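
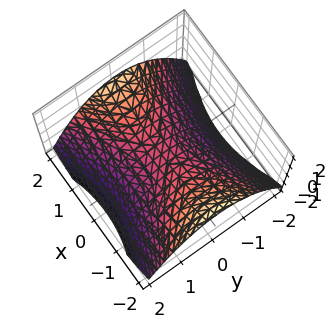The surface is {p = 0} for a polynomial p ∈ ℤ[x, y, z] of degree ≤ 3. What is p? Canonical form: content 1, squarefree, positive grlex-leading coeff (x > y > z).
The degree is 2 — a hyperbolic paraboloid; a quadric.
Symmetries: mirror symmetry y ↦ −y ⇒ only even powers of y; mirror symmetry x ↦ −x ⇒ only even powers of x.
From the axis intercepts and sections: it crosses the y-axis at the gridline y = 0; it crosses the x-axis at the gridline x = 0; it meets the z-axis at z = 0 (among the integer gridlines).
The integer polynomial consistent with all of this is the stated p.

x^2 - 2*y^2 - 3*z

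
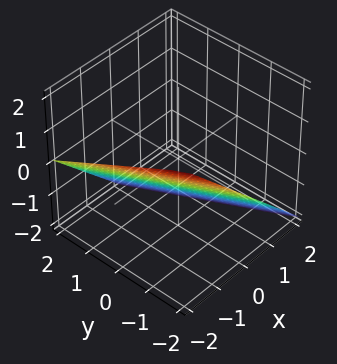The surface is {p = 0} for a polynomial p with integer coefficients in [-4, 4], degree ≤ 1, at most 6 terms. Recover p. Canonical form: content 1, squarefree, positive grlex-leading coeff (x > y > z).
First, the degree is 1 — every cross-section is a straight line — this is a plane.
Then, against the integer gridlines: it meets the x-axis at x = -1 (among the integer gridlines); one z-axis crossing is at z = -1; it crosses the y-axis at the gridline y = -2.
Finally, these observations pin down the coefficients.

2*x + y + 2*z + 2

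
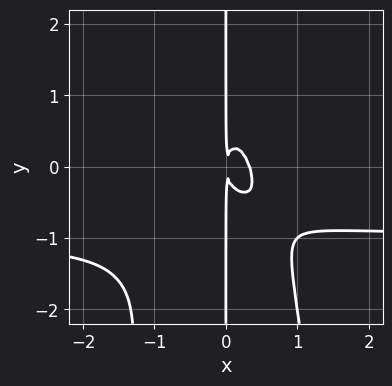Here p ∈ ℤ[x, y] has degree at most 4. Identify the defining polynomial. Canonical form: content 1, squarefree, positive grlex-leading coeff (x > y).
First, degree: no degree-3 curve has this shape, so deg p = 4.
Next, from the visible intercepts: every point of the y-axis in the box is on the curve.
Finally, the integer polynomial consistent with all of this is the stated p.

3*x^3*y + 3*x^3 + x*y^2 - x^2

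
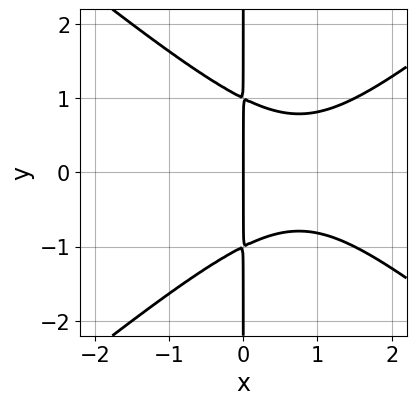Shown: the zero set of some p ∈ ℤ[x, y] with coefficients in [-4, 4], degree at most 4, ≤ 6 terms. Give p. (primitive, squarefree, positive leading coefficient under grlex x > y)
2*x^3 - 3*x*y^2 - 3*x^2 + 3*x

First, degree: a generic line meets the curve in up to 3 points, so deg p = 3.
Next, symmetries: mirror symmetry y ↦ −y ⇒ only even powers of y.
Next, from the axis intercepts and sections: one x-axis crossing is at x = 0; every point of the y-axis in the box is on the curve.
Finally, these observations pin down the coefficients.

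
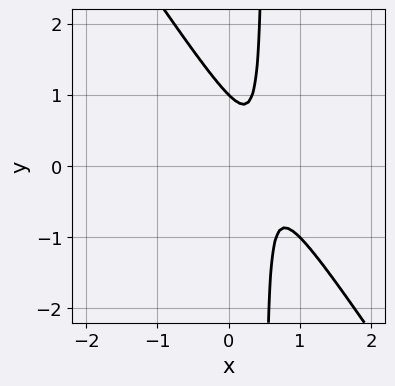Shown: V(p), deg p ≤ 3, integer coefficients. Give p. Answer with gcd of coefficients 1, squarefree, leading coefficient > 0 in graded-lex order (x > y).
3*x^2 + 2*x*y - 3*x - y + 1

(a) Degree: a generic line meets the curve in up to 2 points, so deg p = 2.
(b) Observable constraints: it misses every integer gridline on the x-axis; one y-axis crossing is at y = 1.
(c) These observations pin down the coefficients.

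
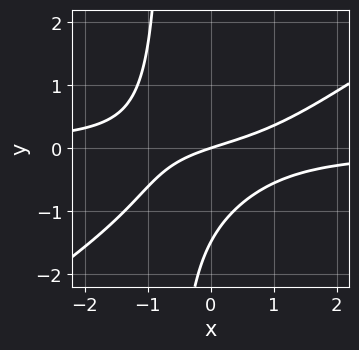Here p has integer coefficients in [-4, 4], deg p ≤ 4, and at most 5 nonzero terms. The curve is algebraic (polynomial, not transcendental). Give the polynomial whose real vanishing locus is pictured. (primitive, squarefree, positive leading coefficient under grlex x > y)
(a) Degree: the shape is more complex than any degree-2 curve, so deg p = 3.
(b) Checking where it meets the axes: it meets the x-axis at x = 0 (among the integer gridlines); it meets the y-axis at y = 0 (among the integer gridlines).
(c) Putting this together gives p.

2*x^2*y - 3*x*y^2 - 2*y^2 + x - 3*y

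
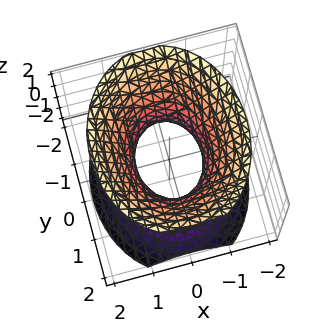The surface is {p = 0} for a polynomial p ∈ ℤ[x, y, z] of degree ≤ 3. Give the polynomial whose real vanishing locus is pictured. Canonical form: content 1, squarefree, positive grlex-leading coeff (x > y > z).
Degree: an hourglass — one-sheet hyperboloid; a quadric, so deg p = 2.
Symmetries: the z ↦ −z reflection is a symmetry, so z appears only in even powers; mirror symmetry x ↦ −x ⇒ only even powers of x; mirror symmetry y ↦ −y ⇒ only even powers of y.
From the axis intercepts and sections: the surface avoids every integer z-axis point in the box; the y-axis gridline crossings are at y ∈ {-1, 1}.
Together with the visible shape, these determine p as stated.

3*x^2 + 2*y^2 - 2*z^2 - 2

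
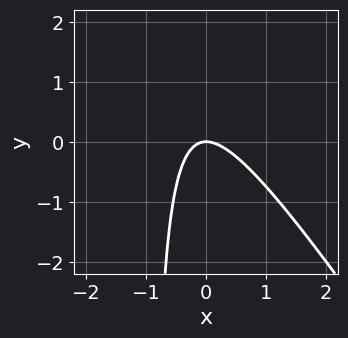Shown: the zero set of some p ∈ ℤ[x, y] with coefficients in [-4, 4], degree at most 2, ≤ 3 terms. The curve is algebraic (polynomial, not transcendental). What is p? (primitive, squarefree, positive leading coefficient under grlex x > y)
1. Degree: a generic line meets the curve in up to 2 points, so deg p = 2.
2. Reading off the gridlines: it meets the x-axis at x = 0 (among the integer gridlines); it meets the y-axis at y = 0 (among the integer gridlines).
3. The integer polynomial consistent with all of this is the stated p.

3*x^2 + 2*x*y + 2*y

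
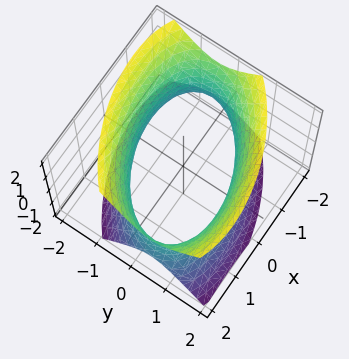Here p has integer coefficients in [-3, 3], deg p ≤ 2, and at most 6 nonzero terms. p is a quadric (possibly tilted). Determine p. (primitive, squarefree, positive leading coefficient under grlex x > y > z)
1. Degree: no degree-1 surface has this shape, so deg p = 2.
2. From the axis intercepts and sections: the surface avoids every integer z-axis point in the box.
3. These observations pin down the coefficients.

x^2 - x*y + 2*y^2 - z^2 - 3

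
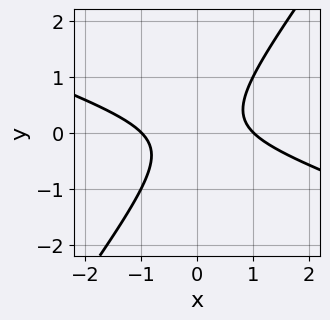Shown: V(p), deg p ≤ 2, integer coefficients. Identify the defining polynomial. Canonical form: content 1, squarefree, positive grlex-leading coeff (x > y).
x^2 + 2*x*y - 2*y^2 - 1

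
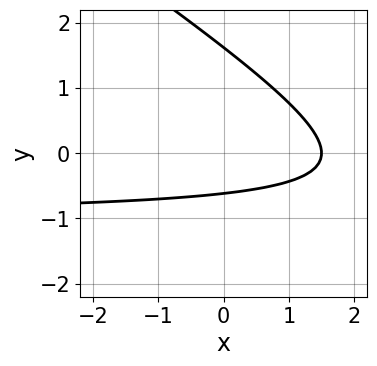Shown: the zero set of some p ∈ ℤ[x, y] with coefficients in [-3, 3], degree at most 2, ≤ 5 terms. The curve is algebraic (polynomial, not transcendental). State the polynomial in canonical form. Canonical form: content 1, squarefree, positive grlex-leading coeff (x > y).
1. Degree: the shape is more complex than any degree-1 curve, so deg p = 2.
2. Solving for integer coefficients yields p as stated.

2*x*y + 3*y^2 + 2*x - 3*y - 3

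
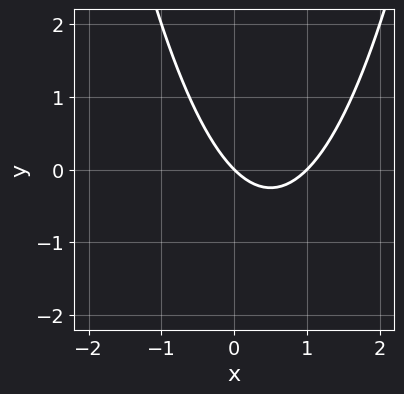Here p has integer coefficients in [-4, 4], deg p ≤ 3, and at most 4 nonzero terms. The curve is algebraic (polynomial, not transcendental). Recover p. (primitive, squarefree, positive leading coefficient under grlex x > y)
(a) Degree: a generic line meets the curve in up to 2 points, so deg p = 2.
(b) Against the integer gridlines: it crosses the y-axis at the gridline y = 0; among the integer gridlines, it crosses the x-axis at x ∈ {0, 1}.
(c) Together with the visible shape, these determine p as stated.

x^2 - x - y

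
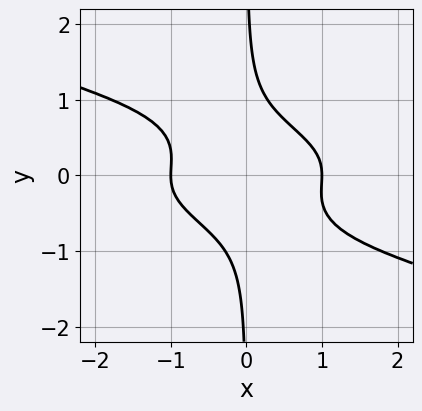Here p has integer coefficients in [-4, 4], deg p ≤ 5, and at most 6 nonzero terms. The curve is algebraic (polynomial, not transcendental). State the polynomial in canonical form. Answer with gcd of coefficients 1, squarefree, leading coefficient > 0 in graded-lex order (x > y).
x^2*y^2 + 3*x*y^3 + x^2 - 1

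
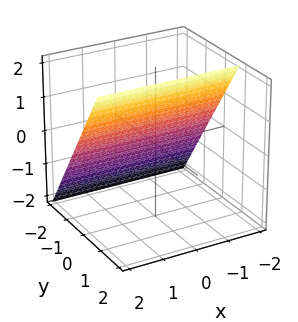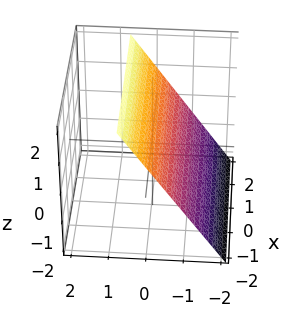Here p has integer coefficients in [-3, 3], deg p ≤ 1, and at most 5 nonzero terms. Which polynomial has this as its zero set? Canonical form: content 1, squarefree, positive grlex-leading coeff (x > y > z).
The degree is 1 — every cross-section is a straight line — this is a plane.
From the visible intercepts: no x-intercept at any integer in the box; it meets the z-axis at z = 1 (among the integer gridlines).
Fitting integer coefficients to these (and the overall shape) gives p.

3*y - 2*z + 2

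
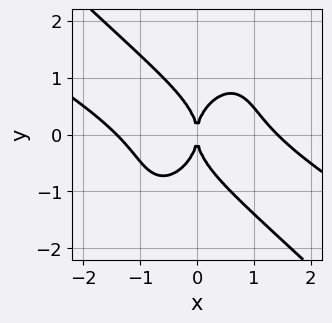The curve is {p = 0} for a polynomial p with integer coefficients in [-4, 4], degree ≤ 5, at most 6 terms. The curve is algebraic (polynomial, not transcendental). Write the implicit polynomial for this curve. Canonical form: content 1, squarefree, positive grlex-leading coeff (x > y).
Degree: the shape is more complex than any degree-3 curve, so deg p = 4.
From the visible intercepts: one y-axis crossing is at y = 0; one x-axis crossing is at x = 0.
Assembling these constraints gives the stated polynomial.

x^4 + 2*x^3*y + y^4 - 2*x^2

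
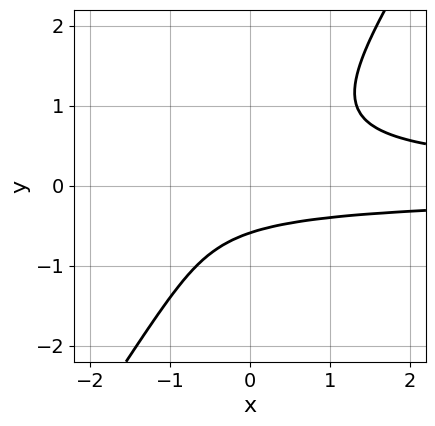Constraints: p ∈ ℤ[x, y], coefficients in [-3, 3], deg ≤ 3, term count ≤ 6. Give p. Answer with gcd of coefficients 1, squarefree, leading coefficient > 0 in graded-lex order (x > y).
3*x*y^2 - 2*y^3 - y - 1

First, deg p = 3.
Next, checking where it meets the axes: no x-intercept at any integer in the box.
Finally, these observations pin down the coefficients.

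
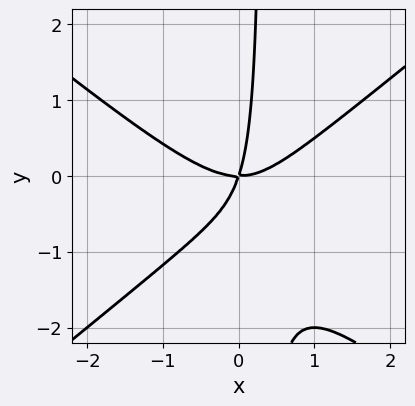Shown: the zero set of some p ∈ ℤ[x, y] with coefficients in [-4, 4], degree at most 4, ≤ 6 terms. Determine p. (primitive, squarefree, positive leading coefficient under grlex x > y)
2*x^3 - 3*x*y^2 - 3*x*y + y^2

(a) deg p = 3. A generic line meets the curve in up to 3 points.
(b) Checking where it meets the axes: it crosses the x-axis at the gridline x = 0; it meets the y-axis at y = 0 (among the integer gridlines).
(c) These observations pin down the coefficients.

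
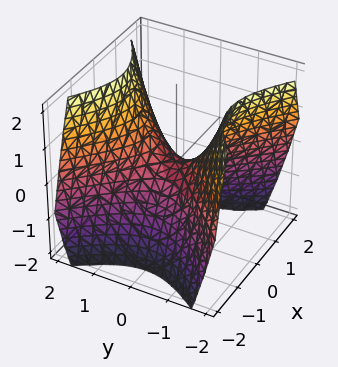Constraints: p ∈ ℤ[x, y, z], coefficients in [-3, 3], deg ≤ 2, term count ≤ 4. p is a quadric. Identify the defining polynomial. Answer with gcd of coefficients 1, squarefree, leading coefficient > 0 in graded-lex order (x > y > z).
x^2 - y^2 + z

1. The degree is 2 — a saddle surface; a quadric.
2. Symmetries: the x ↦ −x reflection is a symmetry, so x appears only in even powers; it's symmetric under y → −y, forcing even powers of y.
3. From the visible intercepts: it meets the x-axis at x = 0 (among the integer gridlines); it meets the z-axis at z = 0 (among the integer gridlines); it meets the y-axis at y = 0 (among the integer gridlines).
4. Fitting integer coefficients to these (and the overall shape) gives p.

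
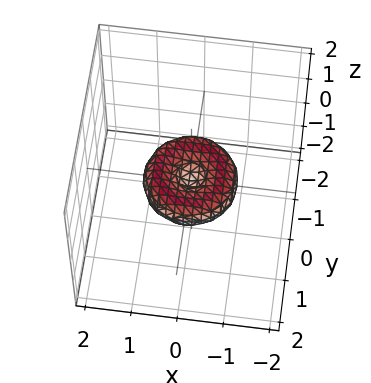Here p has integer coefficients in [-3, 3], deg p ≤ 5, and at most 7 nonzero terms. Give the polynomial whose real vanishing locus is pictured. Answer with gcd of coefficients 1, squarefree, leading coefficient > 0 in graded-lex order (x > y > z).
(a) deg p = 4. No degree-3 surface has this shape.
(b) Symmetries: every cross-section ⟂ z is a circle, so x, y appear only via x² + y².
(c) From the visible intercepts: the x-axis gridline crossings are at x ∈ {-1, 0, 1}; a circular section at z = 0 has radius exactly 1.
(d) Fitting integer coefficients to these (and the overall shape) gives p. Check: (0, -1, 0) on the y-axis lies on the surface, and p(0, -1, 0) = 0. ✓

x^4 + 2*x^2*y^2 + y^4 - x^2 - y^2 + 2*z^2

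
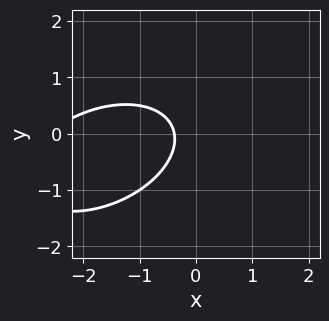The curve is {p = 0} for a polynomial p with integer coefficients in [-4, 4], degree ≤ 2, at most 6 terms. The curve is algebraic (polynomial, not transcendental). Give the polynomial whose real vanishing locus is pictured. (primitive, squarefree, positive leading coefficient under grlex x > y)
1. The degree is 2 — no degree-1 curve has this shape.
2. Observable constraints: the curve avoids every integer y-axis point in the box.
3. Putting this together gives p.

x^2 - x*y + 2*y^2 + 3*x + 1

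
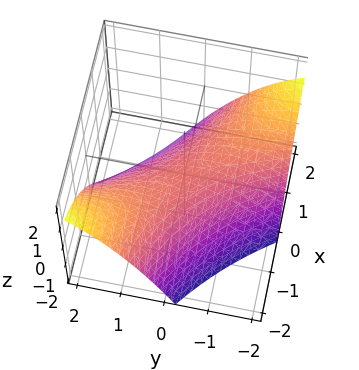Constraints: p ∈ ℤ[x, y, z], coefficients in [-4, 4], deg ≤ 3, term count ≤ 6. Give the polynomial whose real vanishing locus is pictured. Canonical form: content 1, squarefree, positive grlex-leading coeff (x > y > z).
x^2 + 3*x*y + y^2 + 3*z

First, the degree is 2 — no degree-1 surface has this shape.
Next, from the visible intercepts: it crosses the y-axis at the gridline y = 0; it meets the z-axis at z = 0 (among the integer gridlines); it meets the x-axis at x = 0 (among the integer gridlines).
Finally, putting this together gives p.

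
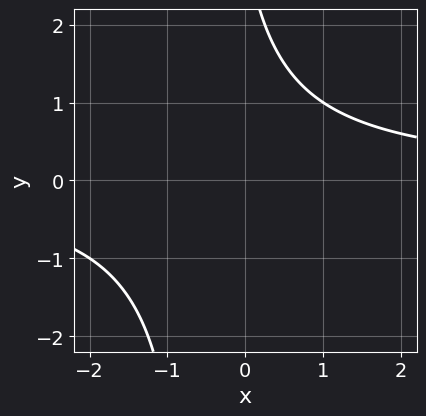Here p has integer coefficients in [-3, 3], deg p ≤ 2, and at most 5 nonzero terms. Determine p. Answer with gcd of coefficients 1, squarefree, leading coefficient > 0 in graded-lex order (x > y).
2*x*y + y - 3

1. deg p = 2. A generic line meets the curve in up to 2 points.
2. From the axis intercepts and sections: it misses every integer gridline on the y-axis; it misses every integer gridline on the x-axis.
3. These observations pin down the coefficients.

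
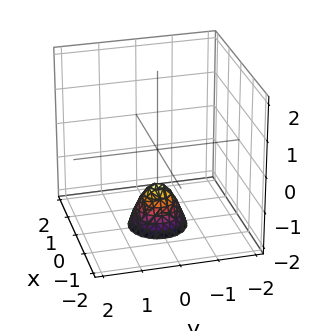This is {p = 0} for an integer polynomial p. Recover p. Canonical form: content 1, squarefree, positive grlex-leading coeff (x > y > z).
2*x^2 + 2*y^2 + z + 1

(a) The degree is 2 — no degree-1 surface has this shape.
(b) Symmetries: the z-axis is an axis of rotation, so x and y enter only as x² + y².
(c) Reading off the gridlines: one z-axis crossing is at z = -1; it misses every integer gridline on the y-axis.
(d) Fitting integer coefficients to these (and the overall shape) gives p.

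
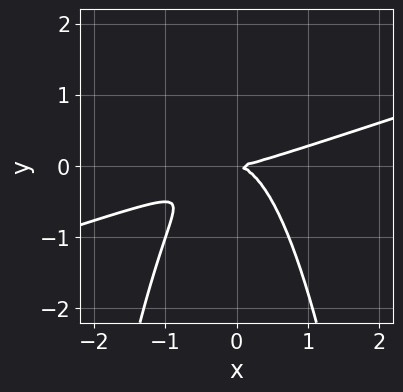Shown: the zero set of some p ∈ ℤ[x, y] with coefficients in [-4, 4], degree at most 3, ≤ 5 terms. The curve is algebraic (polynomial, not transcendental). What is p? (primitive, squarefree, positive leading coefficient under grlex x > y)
x^3 - 3*x^2*y - 2*y^2

First, degree: the shape is more complex than any degree-2 curve, so deg p = 3.
Next, observable constraints: one y-axis crossing is at y = 0; it crosses the x-axis at the gridline x = 0.
Finally, fitting integer coefficients to these (and the overall shape) gives p.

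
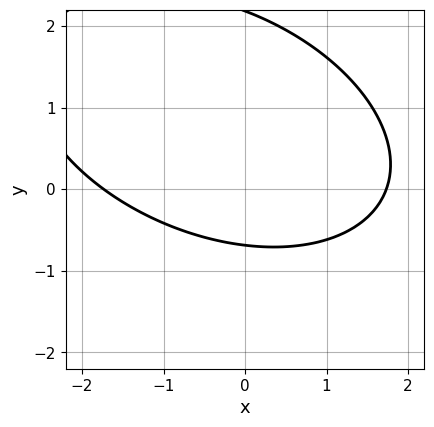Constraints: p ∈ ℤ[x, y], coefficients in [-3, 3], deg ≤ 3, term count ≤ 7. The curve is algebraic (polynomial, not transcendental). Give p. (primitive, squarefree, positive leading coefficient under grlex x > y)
x^2 + x*y + 2*y^2 - 3*y - 3

(a) Degree: the shape is more complex than any degree-1 curve, so deg p = 2.
(b) Solving for integer coefficients yields p as stated.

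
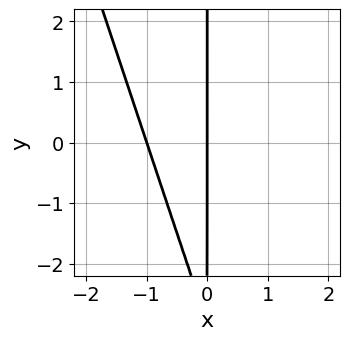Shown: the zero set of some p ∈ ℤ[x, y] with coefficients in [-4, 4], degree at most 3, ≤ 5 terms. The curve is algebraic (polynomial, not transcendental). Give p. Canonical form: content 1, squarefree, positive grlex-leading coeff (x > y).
1. The degree is 2 — the shape is more complex than any degree-1 curve.
2. From the axis intercepts and sections: the x-axis gridline crossings are at x ∈ {-1, 0}; the visible y-axis segment lies entirely on the curve.
3. Assembling these constraints gives the stated polynomial.

3*x^2 + x*y + 3*x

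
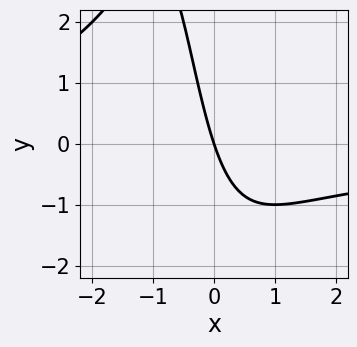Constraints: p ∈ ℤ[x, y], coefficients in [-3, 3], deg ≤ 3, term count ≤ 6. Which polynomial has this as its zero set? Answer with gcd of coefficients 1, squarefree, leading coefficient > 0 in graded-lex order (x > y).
x^2*y + x*y + 3*x + y

First, the degree is 3 — the shape is more complex than any degree-2 curve.
Then, from the axis intercepts and sections: it meets the x-axis at x = 0 (among the integer gridlines); one y-axis crossing is at y = 0.
Finally, matching integer coefficients to the picture gives p.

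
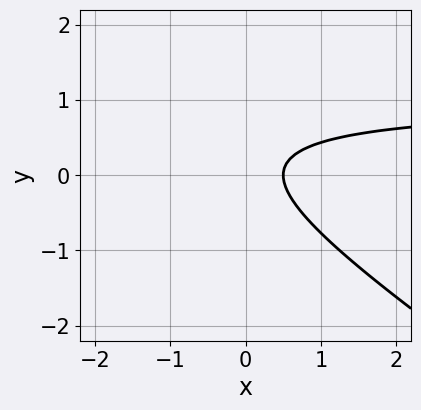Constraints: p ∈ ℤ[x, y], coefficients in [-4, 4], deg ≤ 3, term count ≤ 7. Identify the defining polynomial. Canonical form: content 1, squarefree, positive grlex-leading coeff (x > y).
2*x*y + 3*y^2 - 2*x - y + 1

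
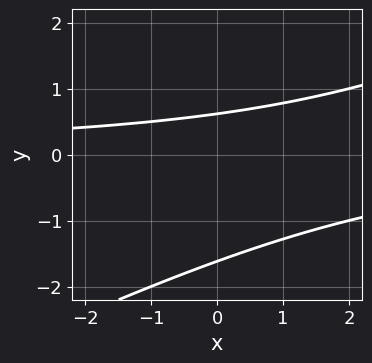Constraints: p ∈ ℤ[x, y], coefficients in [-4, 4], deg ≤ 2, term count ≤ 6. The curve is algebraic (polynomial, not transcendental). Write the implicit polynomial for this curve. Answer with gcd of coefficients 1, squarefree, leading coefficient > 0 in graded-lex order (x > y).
First, the degree is 2 — no degree-1 curve has this shape.
Next, against the integer gridlines: it misses every integer gridline on the x-axis.
Finally, these observations pin down the coefficients.

x*y - 2*y^2 - 2*y + 2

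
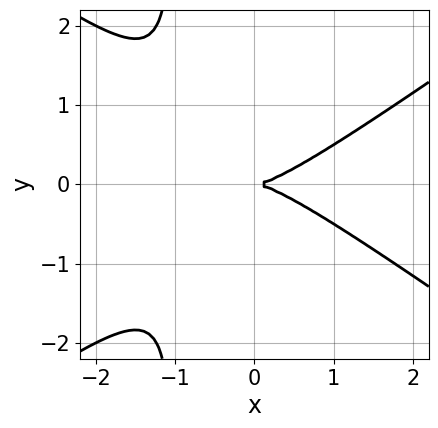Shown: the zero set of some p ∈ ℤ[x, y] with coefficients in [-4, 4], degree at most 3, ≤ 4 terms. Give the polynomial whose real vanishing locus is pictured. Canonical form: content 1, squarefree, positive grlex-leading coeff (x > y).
x^3 - 2*x*y^2 - 2*y^2

First, degree: no degree-2 curve has this shape, so deg p = 3.
Then, symmetries: it's symmetric under y → −y, forcing even powers of y.
Next, reading off the gridlines: one y-axis crossing is at y = 0; it crosses the x-axis at the gridline x = 0.
Finally, fitting integer coefficients to these (and the overall shape) gives p.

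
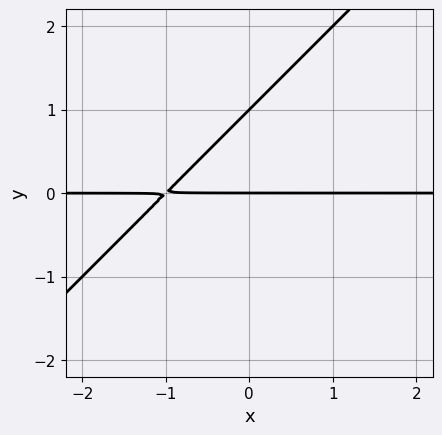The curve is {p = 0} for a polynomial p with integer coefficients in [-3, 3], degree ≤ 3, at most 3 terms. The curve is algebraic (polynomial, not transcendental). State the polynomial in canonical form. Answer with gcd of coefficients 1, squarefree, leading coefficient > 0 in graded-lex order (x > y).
(a) deg p = 2.
(b) From the visible intercepts: the visible x-axis segment lies entirely on the curve; the y-axis gridline crossings are at y ∈ {0, 1}.
(c) Assembling these constraints gives the stated polynomial.

x*y - y^2 + y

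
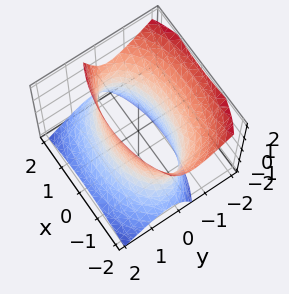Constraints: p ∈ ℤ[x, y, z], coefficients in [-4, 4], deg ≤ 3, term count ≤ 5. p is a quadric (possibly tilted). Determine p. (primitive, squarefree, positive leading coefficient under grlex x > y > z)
x^2 + 3*y^2 + 2*y*z - z^2 - 3

First, degree: no degree-1 surface has this shape, so deg p = 2.
Next, checking where it meets the axes: among the integer gridlines, it crosses the y-axis at y ∈ {-1, 1}; it misses every integer gridline on the z-axis.
Finally, the integer polynomial consistent with all of this is the stated p.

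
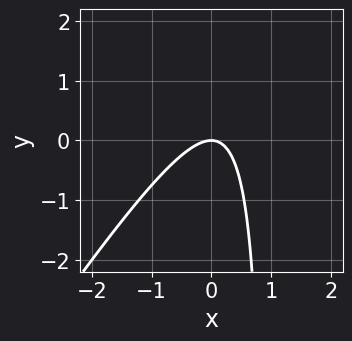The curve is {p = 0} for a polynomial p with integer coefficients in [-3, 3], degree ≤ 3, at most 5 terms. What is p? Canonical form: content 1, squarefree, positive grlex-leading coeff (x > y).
3*x^2 - 2*x*y + 2*y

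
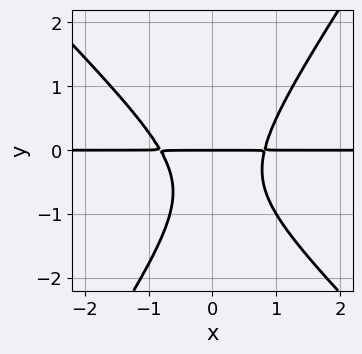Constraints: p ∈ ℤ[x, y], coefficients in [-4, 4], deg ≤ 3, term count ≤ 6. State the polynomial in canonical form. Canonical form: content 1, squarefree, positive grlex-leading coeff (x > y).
3*x^2*y + x*y^2 - 2*y^3 - 2*y^2 - 2*y

First, the degree is 3 — a generic line meets the curve in up to 3 points.
Next, from the axis intercepts and sections: it crosses the y-axis at the gridline y = 0; the visible x-axis segment lies entirely on the curve.
Finally, the integer polynomial consistent with all of this is the stated p.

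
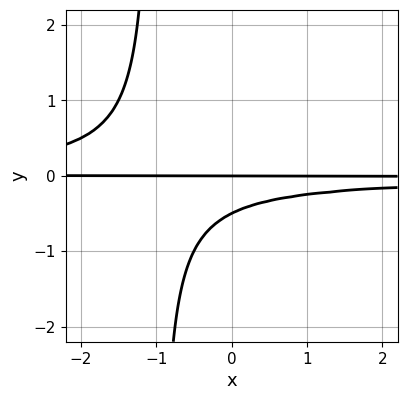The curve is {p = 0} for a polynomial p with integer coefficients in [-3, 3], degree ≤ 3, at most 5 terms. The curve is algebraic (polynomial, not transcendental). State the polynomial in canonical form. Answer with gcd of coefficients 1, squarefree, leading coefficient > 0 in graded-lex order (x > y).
(a) deg p = 3. A generic line meets the curve in up to 3 points.
(b) Reading off the gridlines: it meets the y-axis at y = 0 (among the integer gridlines); the visible x-axis segment lies entirely on the curve.
(c) These observations pin down the coefficients.

2*x*y^2 + 2*y^2 + y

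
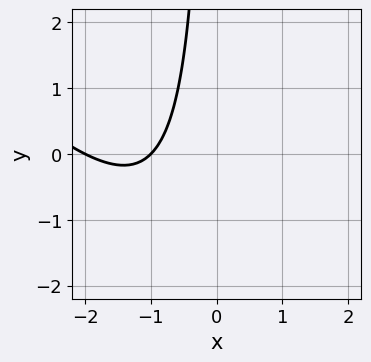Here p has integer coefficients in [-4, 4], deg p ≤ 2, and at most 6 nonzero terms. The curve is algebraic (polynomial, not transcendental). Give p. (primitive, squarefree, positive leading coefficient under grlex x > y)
(a) The degree is 2 — a generic line meets the curve in up to 2 points.
(b) Observable constraints: among the integer gridlines, it crosses the x-axis at x ∈ {-2, -1}; it misses every integer gridline on the y-axis.
(c) The integer polynomial consistent with all of this is the stated p.

x^2 + x*y + 3*x + 2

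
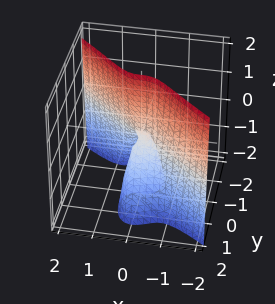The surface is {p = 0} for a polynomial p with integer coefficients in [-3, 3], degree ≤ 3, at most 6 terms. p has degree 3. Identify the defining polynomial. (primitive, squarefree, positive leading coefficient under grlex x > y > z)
(a) The degree is 3 — a generic line meets the surface in up to 3 points.
(b) From the visible intercepts: it crosses the y-axis at the gridline y = 0; the visible z-axis segment lies entirely on the surface.
(c) Matching integer coefficients to the picture gives p.

3*x^3 + 3*x^2*y + y^3 + y*z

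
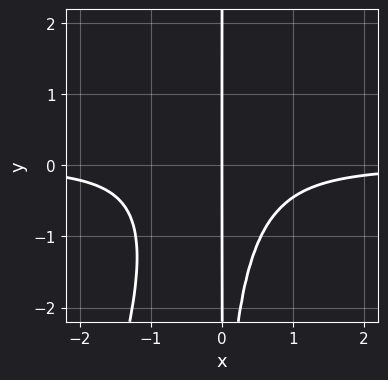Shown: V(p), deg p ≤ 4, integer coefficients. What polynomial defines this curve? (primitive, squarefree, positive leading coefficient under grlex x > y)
3*x^3*y - x^2*y^2 + x^2*y + 2*x

(a) Degree: a generic line meets the curve in up to 4 points, so deg p = 4.
(b) From the axis intercepts and sections: the visible y-axis segment lies entirely on the curve; one x-axis crossing is at x = 0.
(c) The integer polynomial consistent with all of this is the stated p.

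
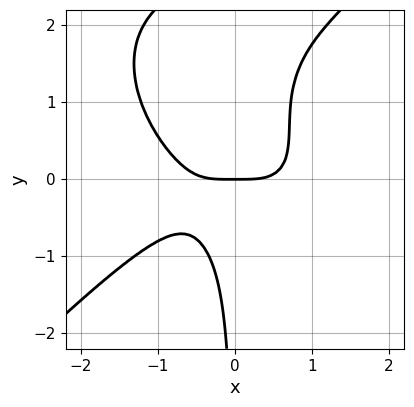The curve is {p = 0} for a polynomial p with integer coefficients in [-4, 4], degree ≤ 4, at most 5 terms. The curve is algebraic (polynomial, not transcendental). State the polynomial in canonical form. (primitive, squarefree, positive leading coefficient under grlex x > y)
x^4 - x*y^3 + 2*x*y^2 - y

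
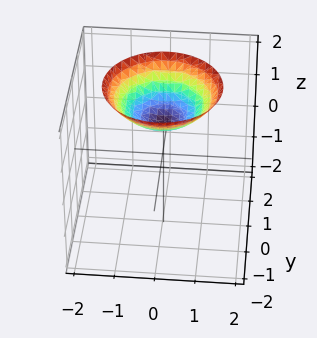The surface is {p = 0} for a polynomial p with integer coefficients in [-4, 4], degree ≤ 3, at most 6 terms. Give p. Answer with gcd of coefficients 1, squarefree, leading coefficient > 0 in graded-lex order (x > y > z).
deg p = 2.
Symmetries: the z-axis is an axis of rotation, so x and y enter only as x² + y².
From the axis intercepts and sections: no x-intercept at any integer in the box; it misses every integer gridline on the y-axis; a circular section at z = 2 has radius between 1 and 2.
Solving for integer coefficients yields p as stated.

x^2 + y^2 - 2*z + 2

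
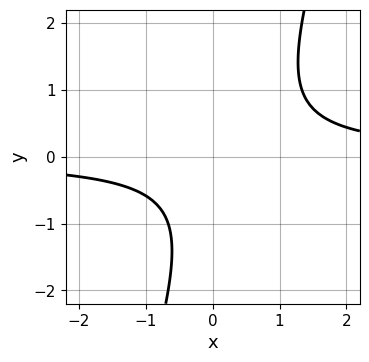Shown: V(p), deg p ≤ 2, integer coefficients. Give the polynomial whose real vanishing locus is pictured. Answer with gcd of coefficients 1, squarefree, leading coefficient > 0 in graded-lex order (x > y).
Degree: no degree-1 curve has this shape, so deg p = 2.
From the visible intercepts: it misses every integer gridline on the y-axis; no x-intercept at any integer in the box.
Matching integer coefficients to the picture gives p.

3*x*y - y^2 - y - 2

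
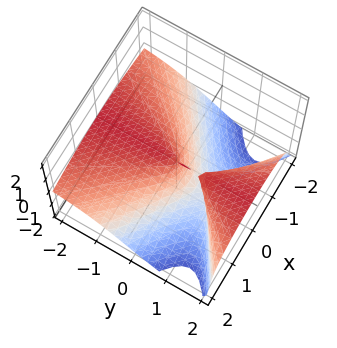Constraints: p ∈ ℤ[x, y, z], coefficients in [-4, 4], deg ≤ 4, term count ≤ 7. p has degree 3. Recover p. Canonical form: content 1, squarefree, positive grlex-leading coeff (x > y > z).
2*y^2*z + 2*y*z^2 + z^3 + x^2 - y*z

The degree is 3 — no degree-2 surface has this shape.
From the visible intercepts: it crosses the z-axis at the gridline z = 0; the visible y-axis segment lies entirely on the surface; it meets the x-axis at x = 0 (among the integer gridlines).
Putting this together gives p.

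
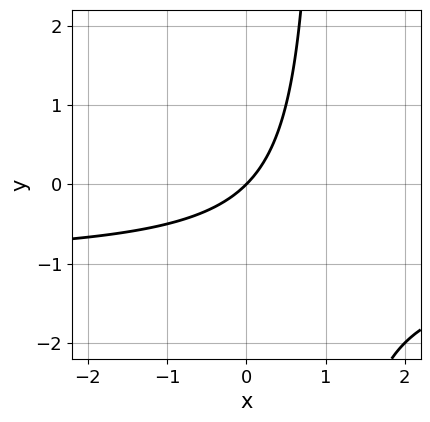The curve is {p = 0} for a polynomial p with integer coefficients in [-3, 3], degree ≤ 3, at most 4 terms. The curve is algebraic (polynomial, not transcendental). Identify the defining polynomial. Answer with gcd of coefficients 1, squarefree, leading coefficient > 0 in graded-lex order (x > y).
x*y + x - y

deg p = 2.
Checking where it meets the axes: it crosses the x-axis at the gridline x = 0; one y-axis crossing is at y = 0.
These observations pin down the coefficients.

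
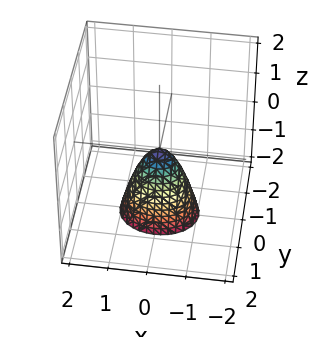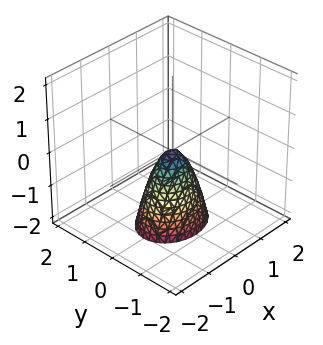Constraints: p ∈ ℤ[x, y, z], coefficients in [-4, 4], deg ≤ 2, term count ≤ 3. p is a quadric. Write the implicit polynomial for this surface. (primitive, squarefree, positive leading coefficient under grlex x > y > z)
First, deg p = 2.
Next, symmetries: mirror symmetry x ↦ −x ⇒ only even powers of x; mirror symmetry y ↦ −y ⇒ only even powers of y.
Then, from the axis intercepts and sections: it crosses the y-axis at the gridline y = 0; one z-axis crossing is at z = 0.
Finally, these observations pin down the coefficients.

2*x^2 + 3*y^2 + z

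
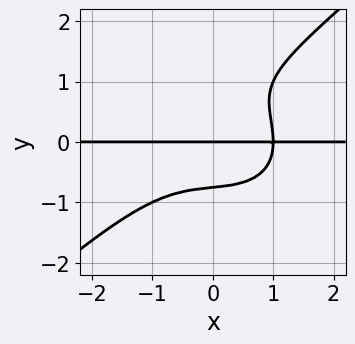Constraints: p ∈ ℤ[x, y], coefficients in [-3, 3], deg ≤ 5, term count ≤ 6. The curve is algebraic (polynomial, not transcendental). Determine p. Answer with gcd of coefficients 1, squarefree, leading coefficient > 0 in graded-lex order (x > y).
2*x^3*y - 3*y^4 + 3*y^3 + x*y - 3*y

(a) deg p = 4.
(b) Checking where it meets the axes: the visible x-axis segment lies entirely on the curve; it meets the y-axis at y = 0 (among the integer gridlines).
(c) The integer polynomial consistent with all of this is the stated p.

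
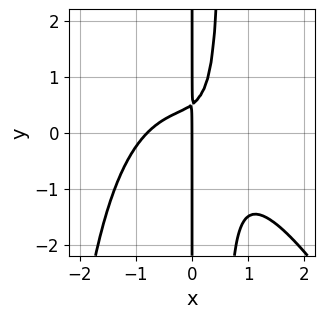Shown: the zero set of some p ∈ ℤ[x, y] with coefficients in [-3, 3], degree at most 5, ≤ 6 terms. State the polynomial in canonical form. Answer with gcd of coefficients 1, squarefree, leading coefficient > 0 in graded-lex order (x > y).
deg p = 4. The shape is more complex than any degree-3 curve.
Against the integer gridlines: every point of the y-axis in the box is on the curve; it crosses the x-axis at the gridline x = 0.
Fitting integer coefficients to these (and the overall shape) gives p.

2*x^4 + x^3*y + 3*x^2*y - 2*x*y + x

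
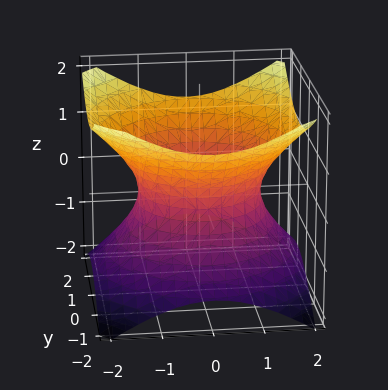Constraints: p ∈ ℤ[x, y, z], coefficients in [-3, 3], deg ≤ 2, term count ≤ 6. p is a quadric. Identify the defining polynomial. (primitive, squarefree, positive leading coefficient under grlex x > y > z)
2*x^2 + 2*y^2 - 3*z^2 - 3

The degree is 2 — an hourglass — one-sheet hyperboloid; a quadric.
By symmetry, the surface is invariant under rotation about z: p = q(x² + y², z); mirror symmetry z ↦ −z ⇒ only even powers of z.
Against the integer gridlines: the surface avoids every integer z-axis point in the box; a circular section at z = 1 has radius between 1 and 2.
Solving for integer coefficients yields p as stated.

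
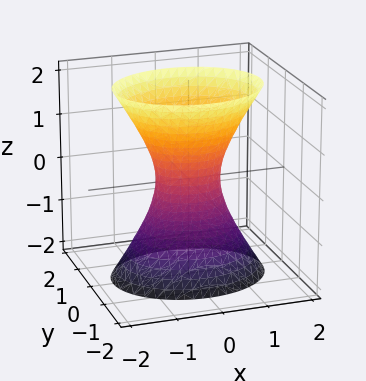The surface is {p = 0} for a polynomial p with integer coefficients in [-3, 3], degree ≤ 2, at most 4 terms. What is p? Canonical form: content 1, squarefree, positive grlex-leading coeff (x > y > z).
1. The degree is 2 — an hourglass — one-sheet hyperboloid; a quadric.
2. Symmetries: the x ↦ −x reflection is a symmetry, so x appears only in even powers; the y ↦ −y reflection is a symmetry, so y appears only in even powers; it's symmetric under z → −z, forcing even powers of z.
3. Reading off the gridlines: the surface avoids every integer z-axis point in the box.
4. The integer polynomial consistent with all of this is the stated p.

2*x^2 + 3*y^2 - z^2 - 1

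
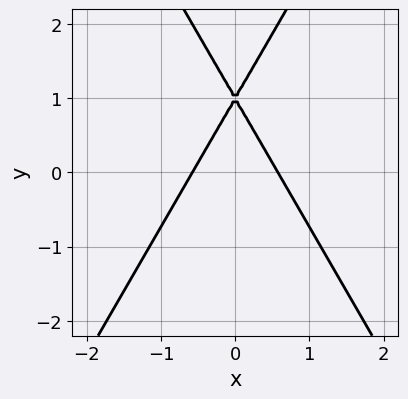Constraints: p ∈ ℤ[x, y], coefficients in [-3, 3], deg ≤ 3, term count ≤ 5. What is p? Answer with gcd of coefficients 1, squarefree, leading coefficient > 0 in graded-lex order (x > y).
First, deg p = 2. A generic line meets the curve in up to 2 points.
Then, symmetries: mirror symmetry x ↦ −x ⇒ only even powers of x.
Then, from the axis intercepts and sections: it crosses the y-axis at the gridline y = 1.
Finally, together with the visible shape, these determine p as stated.

3*x^2 - y^2 + 2*y - 1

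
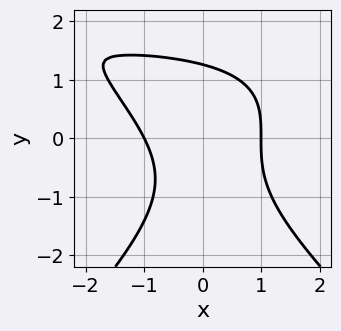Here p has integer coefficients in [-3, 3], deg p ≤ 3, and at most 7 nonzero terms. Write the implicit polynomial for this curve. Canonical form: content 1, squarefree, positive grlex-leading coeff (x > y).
Degree: the shape is more complex than any degree-2 curve, so deg p = 3.
Checking where it meets the axes: among the integer gridlines, it crosses the x-axis at x ∈ {-1, 1}.
These observations pin down the coefficients.

x^2*y - y^3 - 2*x^2 - x*y + 2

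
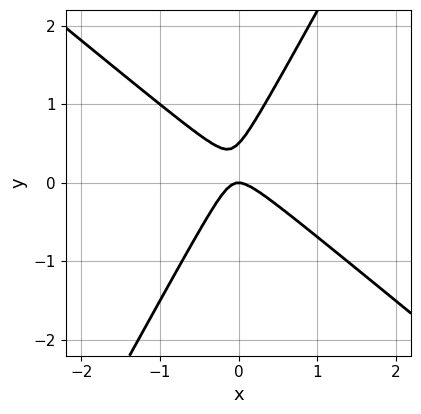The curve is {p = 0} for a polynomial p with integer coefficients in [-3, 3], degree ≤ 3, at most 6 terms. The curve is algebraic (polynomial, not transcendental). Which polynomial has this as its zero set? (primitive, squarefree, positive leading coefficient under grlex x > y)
(a) Degree: no degree-1 curve has this shape, so deg p = 2.
(b) Observable constraints: it crosses the x-axis at the gridline x = 0; one y-axis crossing is at y = 0.
(c) Fitting integer coefficients to these (and the overall shape) gives p.

3*x^2 + 2*x*y - 2*y^2 + y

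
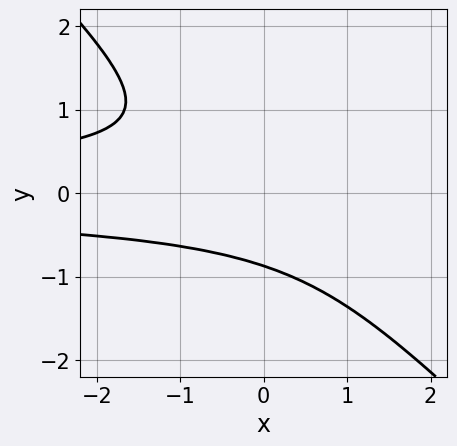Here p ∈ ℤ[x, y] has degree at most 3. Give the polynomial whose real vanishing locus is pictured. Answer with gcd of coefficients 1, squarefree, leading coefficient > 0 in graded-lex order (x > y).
3*x*y^2 + 3*y^3 + 2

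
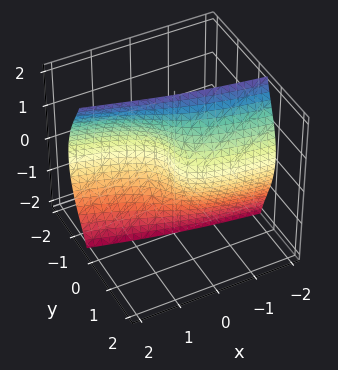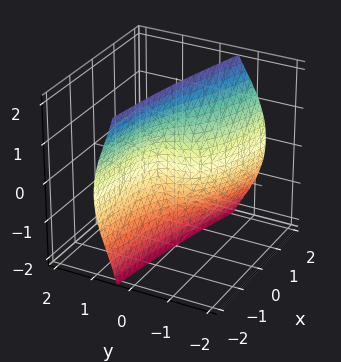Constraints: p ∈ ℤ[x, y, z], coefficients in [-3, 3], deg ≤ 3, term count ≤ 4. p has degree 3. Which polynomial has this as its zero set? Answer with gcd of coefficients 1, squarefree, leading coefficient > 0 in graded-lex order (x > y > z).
3*y^3 + 2*y*z^2 - x*y + 2*x

The degree is 3 — a generic line meets the surface in up to 3 points.
Against the integer gridlines: the visible z-axis segment lies entirely on the surface; it meets the y-axis at y = 0 (among the integer gridlines); it meets the x-axis at x = 0 (among the integer gridlines).
Solving for integer coefficients yields p as stated.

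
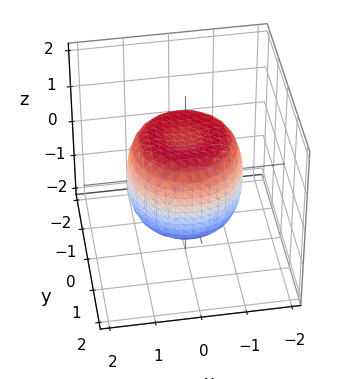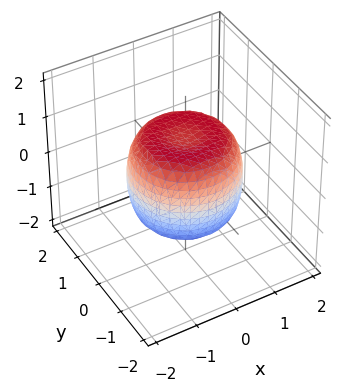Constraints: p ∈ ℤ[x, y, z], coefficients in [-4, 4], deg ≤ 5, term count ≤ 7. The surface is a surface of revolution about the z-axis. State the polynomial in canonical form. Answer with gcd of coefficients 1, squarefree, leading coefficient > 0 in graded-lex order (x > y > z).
deg p = 4.
By symmetry, the z-axis is an axis of rotation, so x and y enter only as x² + y².
Checking where it meets the axes: the z-axis gridline crossings are at z ∈ {-1, 1}; a circular section at z = 1 has radius exactly 1.
Matching integer coefficients to the picture gives p.

x^4 + 2*x^2*y^2 + y^4 - x^2 - y^2 + z^2 - 1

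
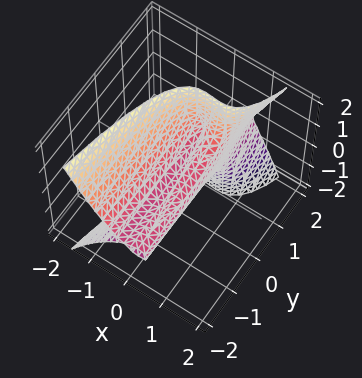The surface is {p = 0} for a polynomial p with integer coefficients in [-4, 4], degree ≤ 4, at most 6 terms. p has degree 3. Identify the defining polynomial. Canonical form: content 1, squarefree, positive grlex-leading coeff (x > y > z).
First, degree: no degree-2 surface has this shape, so deg p = 3.
Then, reading off the gridlines: it crosses the x-axis at the gridline x = 0; one z-axis crossing is at z = 0; every point of the y-axis in the box is on the surface.
Finally, fitting integer coefficients to these (and the overall shape) gives p.

3*x^3 - y*z^2 - 2*x^2 + z^2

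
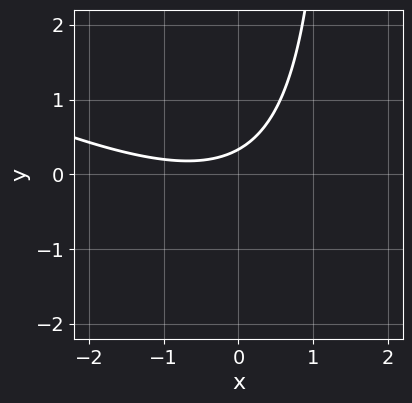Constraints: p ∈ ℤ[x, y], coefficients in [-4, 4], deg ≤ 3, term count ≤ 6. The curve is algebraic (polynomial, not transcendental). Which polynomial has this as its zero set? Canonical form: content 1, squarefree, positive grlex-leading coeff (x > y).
1. The degree is 2 — no degree-1 curve has this shape.
2. From the visible intercepts: it misses every integer gridline on the x-axis.
3. Fitting integer coefficients to these (and the overall shape) gives p.

x^2 + 2*x*y + x - 3*y + 1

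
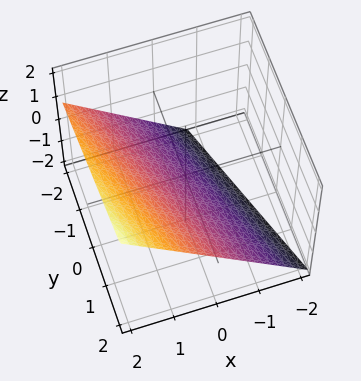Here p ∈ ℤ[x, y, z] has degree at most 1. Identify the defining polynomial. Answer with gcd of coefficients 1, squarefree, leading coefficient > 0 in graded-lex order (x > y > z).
3*x + y - 3*z - 2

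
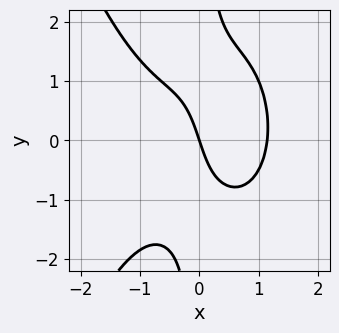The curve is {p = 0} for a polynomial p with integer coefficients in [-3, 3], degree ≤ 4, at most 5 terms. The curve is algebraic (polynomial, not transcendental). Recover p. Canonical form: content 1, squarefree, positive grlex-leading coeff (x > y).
2*x^4 + 2*x*y^2 - 3*x - y

The degree is 4 — no degree-3 curve has this shape.
Reading off the gridlines: one y-axis crossing is at y = 0; it meets the x-axis at x = 0 (among the integer gridlines).
Together with the visible shape, these determine p as stated.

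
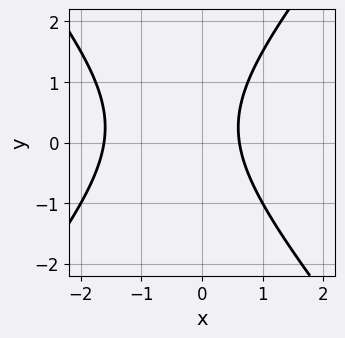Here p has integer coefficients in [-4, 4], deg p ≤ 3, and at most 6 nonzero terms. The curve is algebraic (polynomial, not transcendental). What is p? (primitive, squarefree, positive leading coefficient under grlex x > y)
3*x^2 - 2*y^2 + 3*x + y - 3

First, deg p = 2. A generic line meets the curve in up to 2 points.
Next, checking where it meets the axes: the curve avoids every integer y-axis point in the box.
Finally, matching integer coefficients to the picture gives p.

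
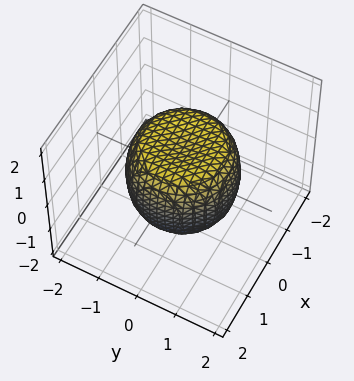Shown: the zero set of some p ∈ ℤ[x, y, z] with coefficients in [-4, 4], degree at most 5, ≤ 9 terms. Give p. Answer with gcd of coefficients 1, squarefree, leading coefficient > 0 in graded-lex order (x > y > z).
x^4 + 2*x^2*y^2 + y^4 - x^2 - y^2 + z^2 - 1

First, degree: no degree-3 surface has this shape, so deg p = 4.
Next, symmetries: rotational symmetry about the z-axis ⇒ p depends on x, y only through x² + y².
Next, from the axis intercepts and sections: the z-axis gridline crossings are at z ∈ {-1, 1}; a circular section at z = 0 has radius between 1 and 2.
Finally, solving for integer coefficients yields p as stated.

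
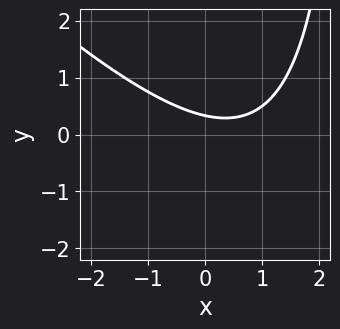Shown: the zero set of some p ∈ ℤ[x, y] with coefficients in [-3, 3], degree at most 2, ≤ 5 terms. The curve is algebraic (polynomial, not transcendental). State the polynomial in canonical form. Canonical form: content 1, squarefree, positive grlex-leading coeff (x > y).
x^2 + x*y - x - 3*y + 1

First, the degree is 2 — no degree-1 curve has this shape.
Next, against the integer gridlines: no x-intercept at any integer in the box.
Finally, the integer polynomial consistent with all of this is the stated p.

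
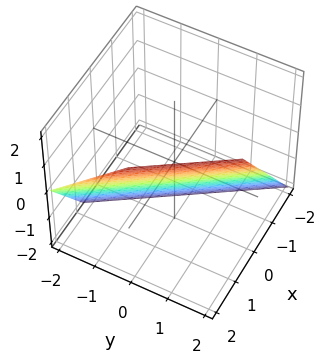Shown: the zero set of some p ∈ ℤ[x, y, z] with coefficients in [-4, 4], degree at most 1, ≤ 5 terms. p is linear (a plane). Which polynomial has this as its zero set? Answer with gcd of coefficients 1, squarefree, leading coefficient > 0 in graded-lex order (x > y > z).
3*x + 2*y - 2*z - 2

(a) Degree: the surface is flat (a plane), so deg p = 1.
(b) From the axis intercepts and sections: it meets the z-axis at z = -1 (among the integer gridlines); it crosses the y-axis at the gridline y = 1.
(c) These observations pin down the coefficients.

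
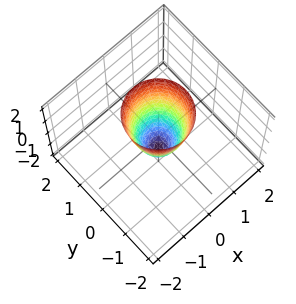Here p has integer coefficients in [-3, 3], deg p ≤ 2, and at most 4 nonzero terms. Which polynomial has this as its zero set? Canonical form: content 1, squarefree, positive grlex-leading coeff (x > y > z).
Degree: a generic line meets the surface in up to 2 points, so deg p = 2.
Symmetry: every cross-section ⟂ z is a circle, so x, y appear only via x² + y².
Reading off the gridlines: a circular section at z = 0 has radius between 0 and 1; it meets the z-axis at z = -1 (among the integer gridlines).
Together with the visible shape, these determine p as stated.

3*x^2 + 3*y^2 - z - 1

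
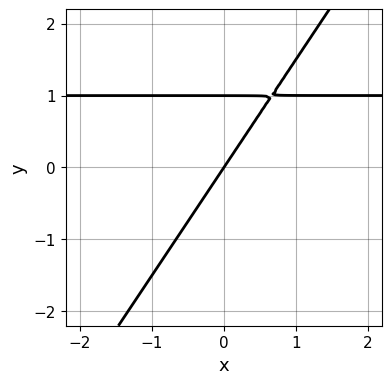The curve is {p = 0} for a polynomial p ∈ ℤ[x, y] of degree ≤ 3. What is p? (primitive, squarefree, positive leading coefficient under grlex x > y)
3*x*y - 2*y^2 - 3*x + 2*y

(a) Degree: a generic line meets the curve in up to 2 points, so deg p = 2.
(b) Checking where it meets the axes: the y-axis gridline crossings are at y ∈ {0, 1}; it meets the x-axis at x = 0 (among the integer gridlines).
(c) Together with the visible shape, these determine p as stated.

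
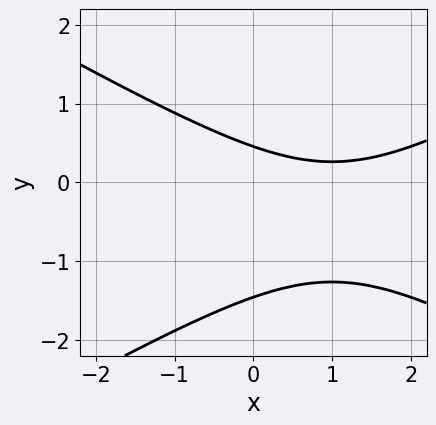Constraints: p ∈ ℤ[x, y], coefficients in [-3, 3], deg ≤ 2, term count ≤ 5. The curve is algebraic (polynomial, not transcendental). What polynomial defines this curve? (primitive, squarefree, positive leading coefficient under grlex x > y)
x^2 - 3*y^2 - 2*x - 3*y + 2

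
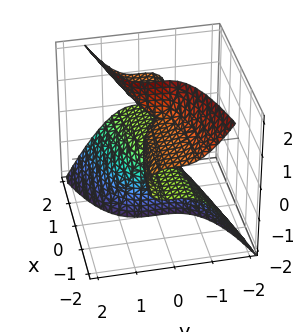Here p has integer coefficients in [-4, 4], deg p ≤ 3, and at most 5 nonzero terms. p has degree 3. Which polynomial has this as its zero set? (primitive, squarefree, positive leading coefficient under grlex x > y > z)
2*x*z^2 - 3*y^3 - 2*x*z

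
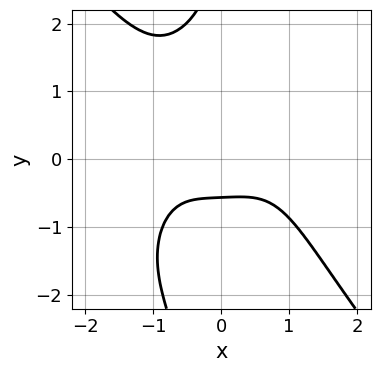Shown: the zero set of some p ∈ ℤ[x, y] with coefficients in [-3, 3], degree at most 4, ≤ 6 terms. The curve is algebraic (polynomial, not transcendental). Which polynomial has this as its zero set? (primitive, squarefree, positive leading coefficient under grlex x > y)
1. The degree is 4 — a generic line meets the curve in up to 4 points.
2. Against the integer gridlines: the curve avoids every integer x-axis point in the box.
3. Matching integer coefficients to the picture gives p.

2*x^4 + x*y^3 - y^2 + 3*y + 2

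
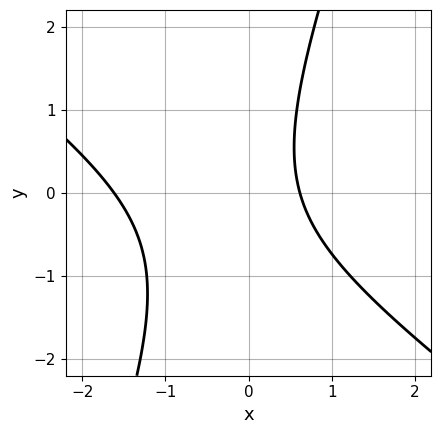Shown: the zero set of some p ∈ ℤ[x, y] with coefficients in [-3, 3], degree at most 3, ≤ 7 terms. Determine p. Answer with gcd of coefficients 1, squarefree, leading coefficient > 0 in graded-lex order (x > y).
2*x^2 + 2*x*y - y^2 + 2*x - 2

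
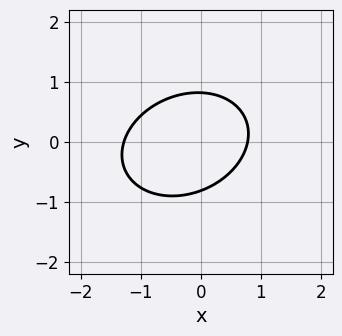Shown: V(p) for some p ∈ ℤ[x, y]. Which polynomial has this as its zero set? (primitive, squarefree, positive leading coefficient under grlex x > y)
(a) The degree is 2 — no degree-1 curve has this shape.
(b) The integer polynomial consistent with all of this is the stated p.

2*x^2 - x*y + 3*y^2 + x - 2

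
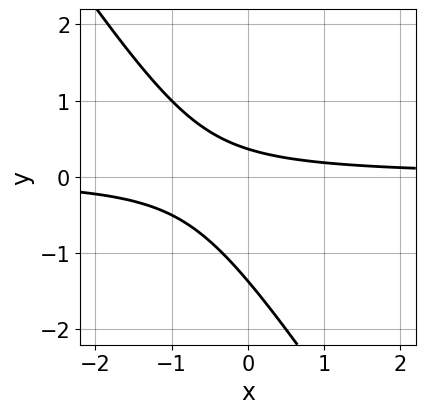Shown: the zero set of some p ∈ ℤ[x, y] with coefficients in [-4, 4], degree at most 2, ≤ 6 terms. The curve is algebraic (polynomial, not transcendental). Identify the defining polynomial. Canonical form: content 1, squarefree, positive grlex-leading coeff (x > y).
3*x*y + 2*y^2 + 2*y - 1

The degree is 2 — a generic line meets the curve in up to 2 points.
Against the integer gridlines: it misses every integer gridline on the x-axis.
Together with the visible shape, these determine p as stated.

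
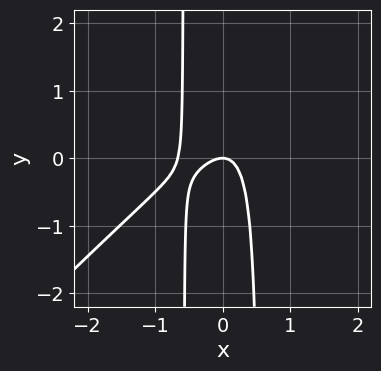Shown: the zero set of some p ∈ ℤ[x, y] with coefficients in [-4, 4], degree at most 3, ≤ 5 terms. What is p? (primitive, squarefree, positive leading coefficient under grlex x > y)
3*x^3 - 3*x^2*y + 2*x^2 + y

1. Degree: no degree-2 curve has this shape, so deg p = 3.
2. Against the integer gridlines: it meets the x-axis at x = 0 (among the integer gridlines); it meets the y-axis at y = 0 (among the integer gridlines).
3. The integer polynomial consistent with all of this is the stated p.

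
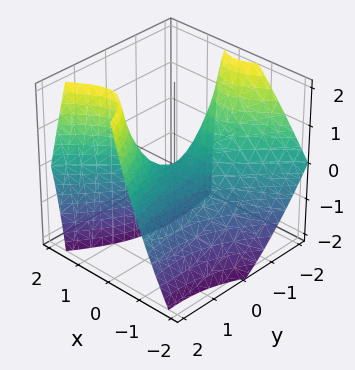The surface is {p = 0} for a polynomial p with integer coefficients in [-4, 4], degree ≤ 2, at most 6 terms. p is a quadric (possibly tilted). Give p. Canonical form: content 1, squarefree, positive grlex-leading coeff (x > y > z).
1. deg p = 2.
2. Reading off the gridlines: it crosses the y-axis at the gridline y = 0; one z-axis crossing is at z = 0; one x-axis crossing is at x = 0.
3. Putting this together gives p.

3*x^2 - 2*x*y - 2*x*z - y^2 + 2*z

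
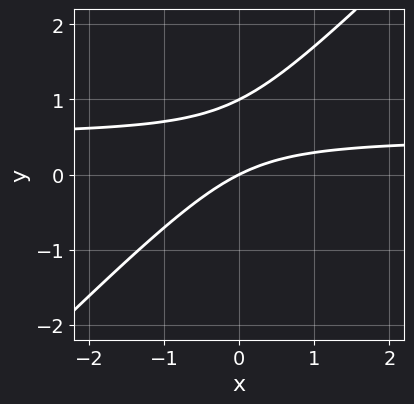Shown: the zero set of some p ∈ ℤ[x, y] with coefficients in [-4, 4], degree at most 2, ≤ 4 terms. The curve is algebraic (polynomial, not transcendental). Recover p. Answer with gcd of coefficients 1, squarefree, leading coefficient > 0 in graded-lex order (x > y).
2*x*y - 2*y^2 - x + 2*y

(a) deg p = 2.
(b) Reading off the gridlines: among the integer gridlines, it crosses the y-axis at y ∈ {0, 1}; one x-axis crossing is at x = 0.
(c) Together with the visible shape, these determine p as stated.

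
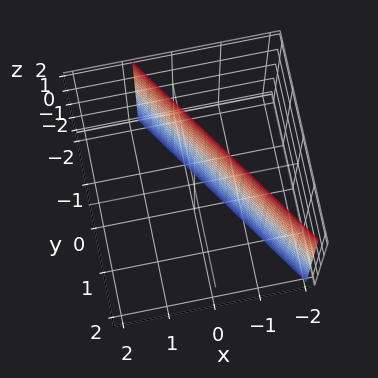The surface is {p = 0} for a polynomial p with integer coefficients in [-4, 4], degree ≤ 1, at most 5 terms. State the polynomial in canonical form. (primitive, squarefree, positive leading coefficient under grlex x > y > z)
3*x + 2*y + 2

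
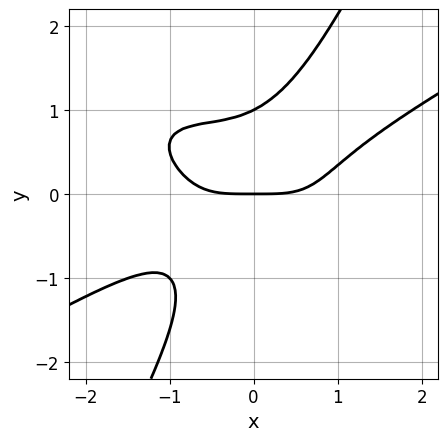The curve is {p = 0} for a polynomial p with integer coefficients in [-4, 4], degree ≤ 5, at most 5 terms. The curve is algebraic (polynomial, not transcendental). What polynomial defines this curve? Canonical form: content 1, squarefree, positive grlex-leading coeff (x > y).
x^4 - 2*x^2*y^2 - 3*x*y^3 + 2*y^4 - 2*y

(a) deg p = 4.
(b) From the visible intercepts: one x-axis crossing is at x = 0; among the integer gridlines, it crosses the y-axis at y ∈ {0, 1}.
(c) Fitting integer coefficients to these (and the overall shape) gives p.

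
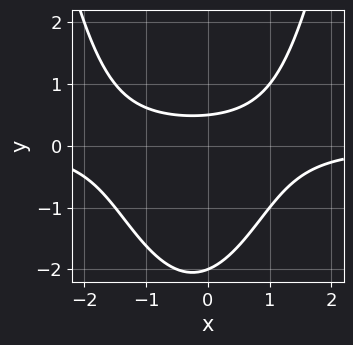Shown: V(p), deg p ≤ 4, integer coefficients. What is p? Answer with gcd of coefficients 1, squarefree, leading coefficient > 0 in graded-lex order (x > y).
2*x^2*y + x*y - 2*y^2 - 3*y + 2

First, the degree is 3 — no degree-2 curve has this shape.
Then, from the visible intercepts: it misses every integer gridline on the x-axis; it crosses the y-axis at the gridline y = -2.
Finally, assembling these constraints gives the stated polynomial.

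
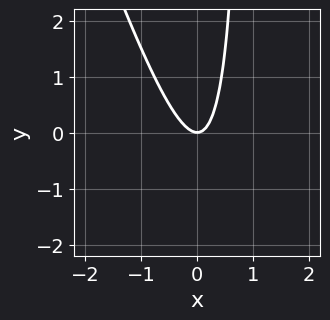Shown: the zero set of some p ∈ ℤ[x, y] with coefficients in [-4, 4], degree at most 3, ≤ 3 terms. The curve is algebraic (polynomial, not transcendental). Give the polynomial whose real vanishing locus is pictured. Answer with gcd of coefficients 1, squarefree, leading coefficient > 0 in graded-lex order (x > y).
3*x^2 + x*y - y

1. deg p = 2. The shape is more complex than any degree-1 curve.
2. From the axis intercepts and sections: it crosses the x-axis at the gridline x = 0; it crosses the y-axis at the gridline y = 0.
3. Matching integer coefficients to the picture gives p.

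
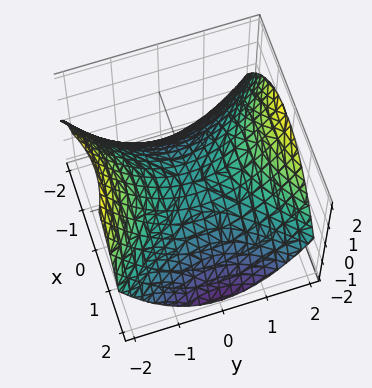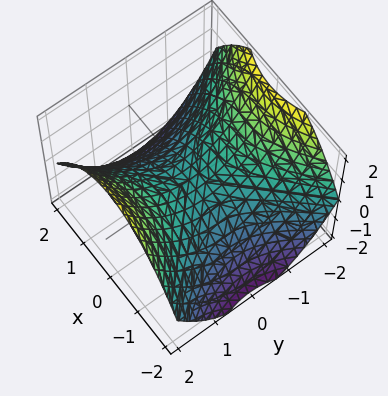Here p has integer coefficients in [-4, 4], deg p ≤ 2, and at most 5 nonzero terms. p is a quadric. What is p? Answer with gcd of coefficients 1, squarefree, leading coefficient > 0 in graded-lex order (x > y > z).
First, degree: a hyperbolic paraboloid; a quadric, so deg p = 2.
Then, symmetries: the x ↦ −x reflection is a symmetry, so x appears only in even powers; mirror symmetry y ↦ −y ⇒ only even powers of y.
Then, observable constraints: it meets the z-axis at z = 0 (among the integer gridlines); it crosses the y-axis at the gridline y = 0; it crosses the x-axis at the gridline x = 0.
Finally, solving for integer coefficients yields p as stated.

x^2 - y^2 + 2*z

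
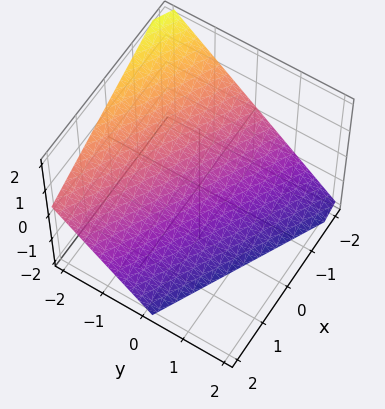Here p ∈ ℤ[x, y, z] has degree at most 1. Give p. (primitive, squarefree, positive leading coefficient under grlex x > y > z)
x + 2*y + 2*z + 2

The degree is 1 — the surface is flat (a plane).
Against the integer gridlines: one y-axis crossing is at y = -1; it crosses the z-axis at the gridline z = -1.
Solving for integer coefficients yields p as stated.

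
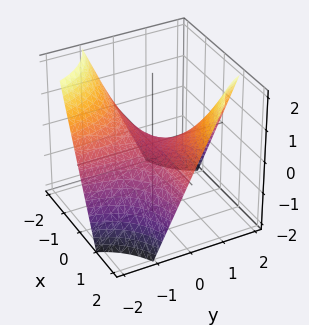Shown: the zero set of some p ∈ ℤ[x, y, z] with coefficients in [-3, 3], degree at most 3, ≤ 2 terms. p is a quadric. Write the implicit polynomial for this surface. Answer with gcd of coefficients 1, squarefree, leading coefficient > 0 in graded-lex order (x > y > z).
deg p = 2. A hyperbolic paraboloid; a quadric.
Observable constraints: it meets the z-axis at z = 0 (among the integer gridlines); every point of the x-axis in the box is on the surface.
Putting this together gives p. Check: (0, -2, 0) on the y-axis lies on the surface, and p(0, -2, 0) = 0. ✓

x*y - z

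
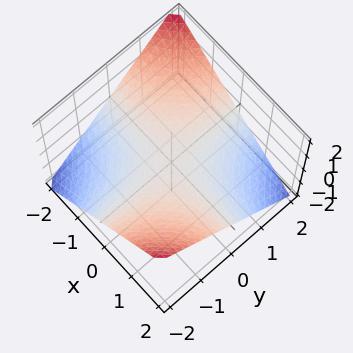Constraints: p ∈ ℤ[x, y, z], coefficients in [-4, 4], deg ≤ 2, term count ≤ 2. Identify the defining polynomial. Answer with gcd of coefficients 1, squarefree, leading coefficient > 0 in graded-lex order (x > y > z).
x*y + 2*z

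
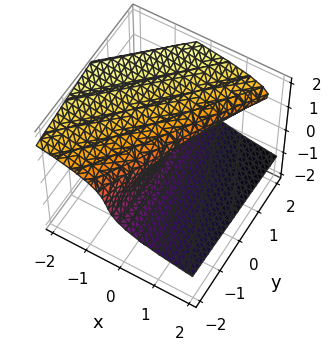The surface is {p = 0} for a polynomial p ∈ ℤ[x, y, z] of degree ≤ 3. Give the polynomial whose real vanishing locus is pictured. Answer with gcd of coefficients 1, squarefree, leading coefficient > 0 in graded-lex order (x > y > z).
2*z^3 - y*z - 3*z^2 + 2*x

(a) The degree is 3 — the shape is more complex than any degree-2 surface.
(b) Against the integer gridlines: the visible y-axis segment lies entirely on the surface; one z-axis crossing is at z = 0; one x-axis crossing is at x = 0.
(c) These observations pin down the coefficients.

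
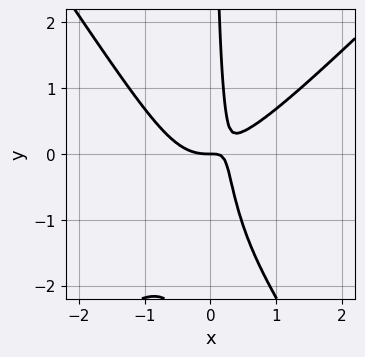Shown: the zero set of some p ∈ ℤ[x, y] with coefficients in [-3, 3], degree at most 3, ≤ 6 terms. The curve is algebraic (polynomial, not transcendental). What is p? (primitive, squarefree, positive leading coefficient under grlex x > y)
The degree is 3 — a generic line meets the curve in up to 3 points.
Observable constraints: it meets the y-axis at y = 0 (among the integer gridlines); it meets the x-axis at x = 0 (among the integer gridlines).
Assembling these constraints gives the stated polynomial.

3*x^3 - x^2*y - 2*x*y^2 - 3*x*y + y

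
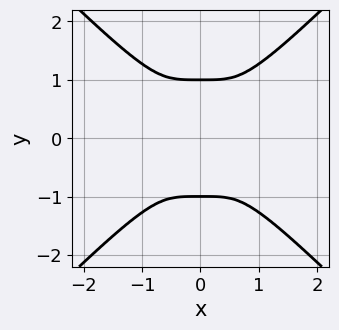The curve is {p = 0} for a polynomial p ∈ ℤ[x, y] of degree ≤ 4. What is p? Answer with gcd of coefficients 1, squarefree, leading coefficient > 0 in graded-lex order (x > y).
The degree is 4 — a generic line meets the curve in up to 4 points.
Symmetries: the y ↦ −y reflection is a symmetry, so y appears only in even powers; it's symmetric under x → −x, forcing even powers of x.
From the visible intercepts: among the integer gridlines, it crosses the y-axis at y ∈ {-1, 1}.
Putting this together gives p.

x^4 - y^4 + y^2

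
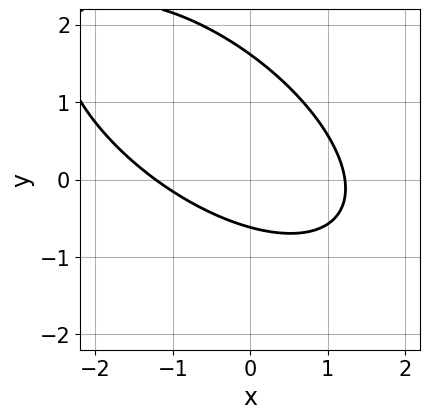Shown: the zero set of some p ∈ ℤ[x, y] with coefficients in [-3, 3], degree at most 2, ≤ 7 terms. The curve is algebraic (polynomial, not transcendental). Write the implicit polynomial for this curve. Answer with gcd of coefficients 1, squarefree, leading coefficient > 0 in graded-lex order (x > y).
2*x^2 + 3*x*y + 3*y^2 - 3*y - 3

1. Degree: no degree-1 curve has this shape, so deg p = 2.
2. The integer polynomial consistent with all of this is the stated p.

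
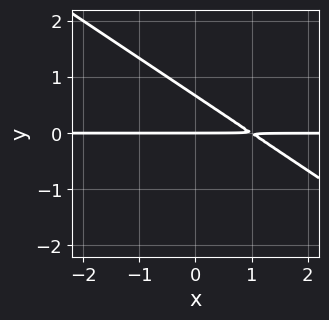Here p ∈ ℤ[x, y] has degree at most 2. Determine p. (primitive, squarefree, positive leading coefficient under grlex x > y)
First, the degree is 2 — the shape is more complex than any degree-1 curve.
Then, reading off the gridlines: the visible x-axis segment lies entirely on the curve; one y-axis crossing is at y = 0.
Finally, solving for integer coefficients yields p as stated.

2*x*y + 3*y^2 - 2*y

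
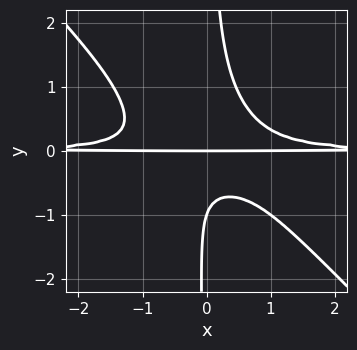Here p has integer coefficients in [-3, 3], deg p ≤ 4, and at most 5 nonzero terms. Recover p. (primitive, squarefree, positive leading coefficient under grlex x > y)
(a) deg p = 4.
(b) From the axis intercepts and sections: among the integer gridlines, it crosses the y-axis at y ∈ {-1, 0}; every point of the x-axis in the box is on the curve.
(c) Assembling these constraints gives the stated polynomial.

3*x^2*y^2 + 3*x*y^3 - y^2 - y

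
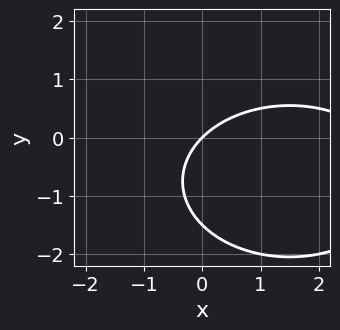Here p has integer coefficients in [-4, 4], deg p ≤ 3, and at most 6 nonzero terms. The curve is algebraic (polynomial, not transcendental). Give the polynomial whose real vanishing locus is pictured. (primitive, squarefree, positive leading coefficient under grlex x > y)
x^2 + 2*y^2 - 3*x + 3*y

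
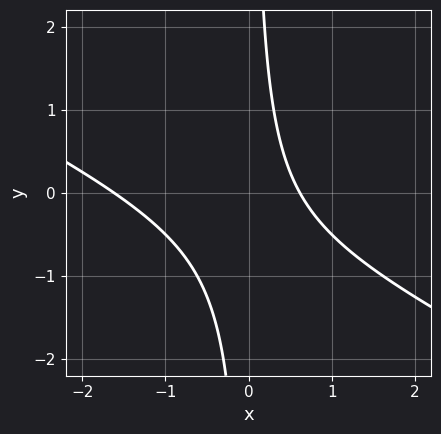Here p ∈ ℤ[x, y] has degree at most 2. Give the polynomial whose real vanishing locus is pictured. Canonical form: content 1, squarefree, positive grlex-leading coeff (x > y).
x^2 + 2*x*y + x - 1

deg p = 2. A generic line meets the curve in up to 2 points.
Observable constraints: it misses every integer gridline on the y-axis.
Assembling these constraints gives the stated polynomial.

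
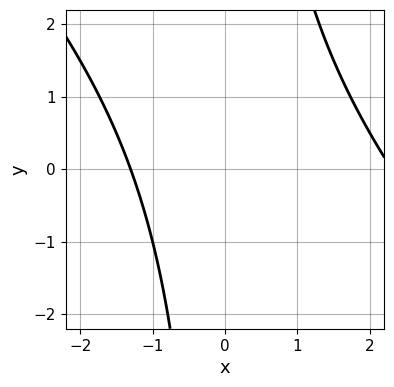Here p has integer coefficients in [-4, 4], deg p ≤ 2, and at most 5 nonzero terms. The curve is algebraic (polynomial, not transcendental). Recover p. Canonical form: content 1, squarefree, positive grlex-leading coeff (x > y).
(a) Degree: no degree-1 curve has this shape, so deg p = 2.
(b) From the axis intercepts and sections: the curve avoids every integer y-axis point in the box.
(c) These observations pin down the coefficients.

x^2 + x*y - x - 3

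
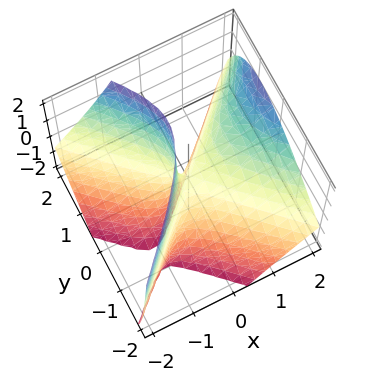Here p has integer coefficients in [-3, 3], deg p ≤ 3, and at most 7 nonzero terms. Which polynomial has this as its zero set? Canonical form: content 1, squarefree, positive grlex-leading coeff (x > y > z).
deg p = 2. A generic line meets the surface in up to 2 points.
Checking where it meets the axes: one x-axis crossing is at x = 0; one z-axis crossing is at z = 0.
Together with the visible shape, these determine p as stated.

3*x^2 - 3*x*z - 3*y^2 + 2*y*z - z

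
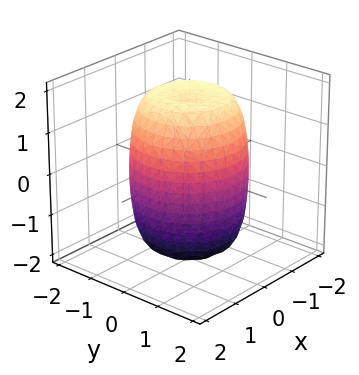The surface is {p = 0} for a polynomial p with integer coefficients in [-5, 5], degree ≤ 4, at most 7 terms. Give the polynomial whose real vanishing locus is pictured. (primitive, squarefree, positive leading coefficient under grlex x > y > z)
Degree: a generic line meets the surface in up to 4 points, so deg p = 4.
Symmetries: the surface is invariant under rotation about z: p = q(x² + y², z).
Observable constraints: a circular section at z = 0 has radius between 1 and 2.
Assembling these constraints gives the stated polynomial.

2*x^4 + 4*x^2*y^2 + 2*y^4 - 2*x^2 - 2*y^2 + z^2 - 3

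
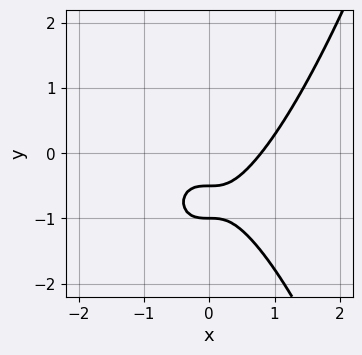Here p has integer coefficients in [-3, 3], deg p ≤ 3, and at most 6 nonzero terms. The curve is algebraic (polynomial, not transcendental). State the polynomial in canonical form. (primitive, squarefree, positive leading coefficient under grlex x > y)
2*x^3 - 2*y^2 - 3*y - 1

The degree is 3 — the shape is more complex than any degree-2 curve.
Against the integer gridlines: it crosses the y-axis at the gridline y = -1.
Together with the visible shape, these determine p as stated.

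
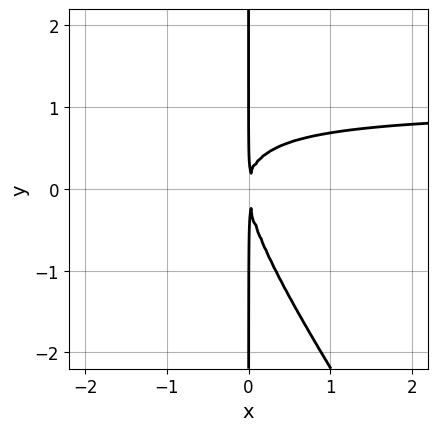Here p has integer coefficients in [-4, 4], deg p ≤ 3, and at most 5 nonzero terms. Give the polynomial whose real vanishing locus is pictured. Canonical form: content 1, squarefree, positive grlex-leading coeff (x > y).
3*x^2*y + 2*x*y^2 - 3*x^2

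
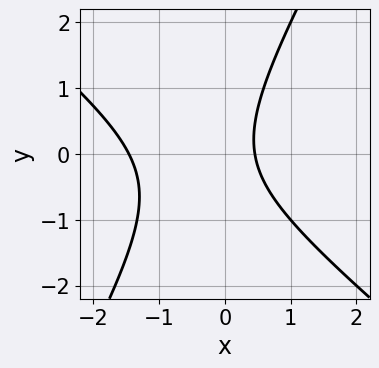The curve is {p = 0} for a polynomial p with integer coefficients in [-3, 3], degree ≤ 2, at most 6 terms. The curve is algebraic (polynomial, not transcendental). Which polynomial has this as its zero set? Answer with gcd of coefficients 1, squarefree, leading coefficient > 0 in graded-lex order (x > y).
First, degree: the shape is more complex than any degree-1 curve, so deg p = 2.
Next, against the integer gridlines: the curve avoids every integer y-axis point in the box.
Finally, assembling these constraints gives the stated polynomial.

3*x^2 + 2*x*y - 2*y^2 + 3*x - 2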